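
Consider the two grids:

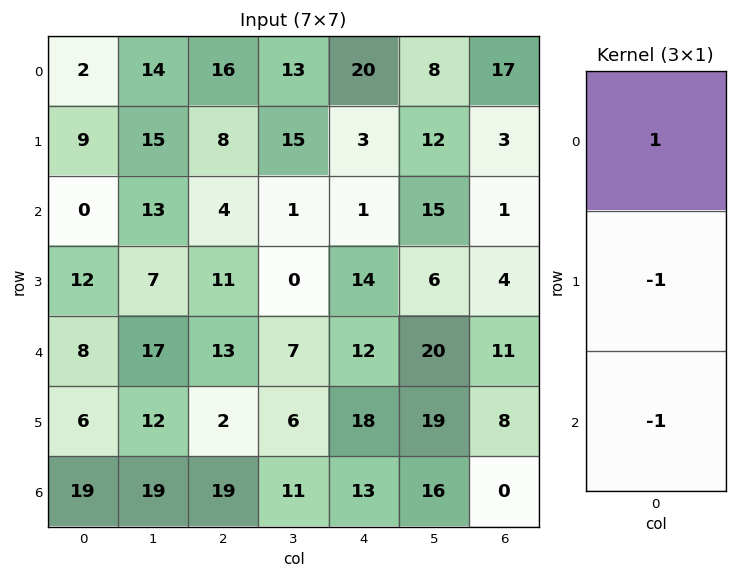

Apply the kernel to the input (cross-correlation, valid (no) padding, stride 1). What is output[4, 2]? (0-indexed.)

The receptive field on the input at this output position is [13 / 2 / 19]. Elementwise product with the kernel and sum: 13·1 + 2·-1 + 19·-1.

-8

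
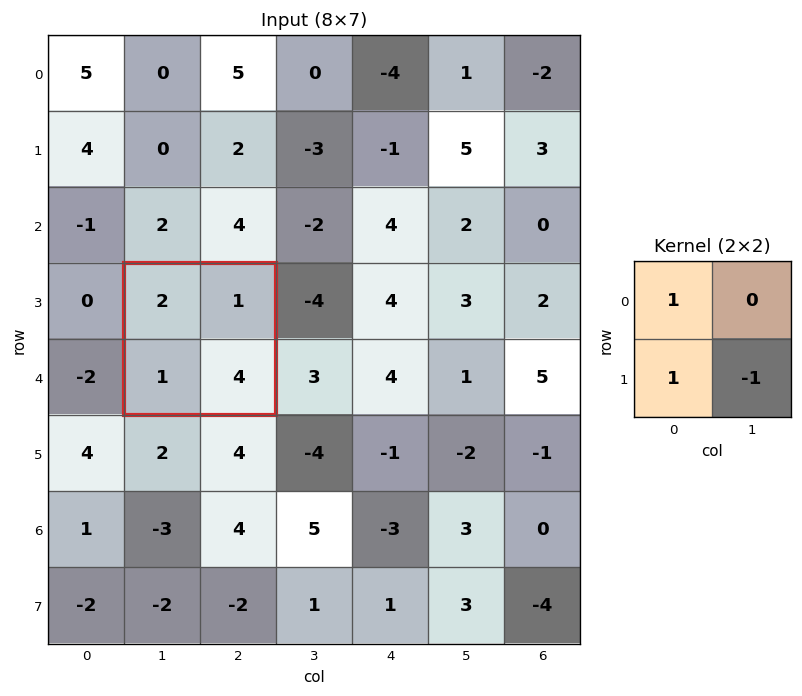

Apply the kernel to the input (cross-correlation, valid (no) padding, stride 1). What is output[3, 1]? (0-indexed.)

-1

The receptive field on the input at this output position is [2 1 / 1 4]. Elementwise product with the kernel and sum: 2·1 + 1·1 + 4·-1.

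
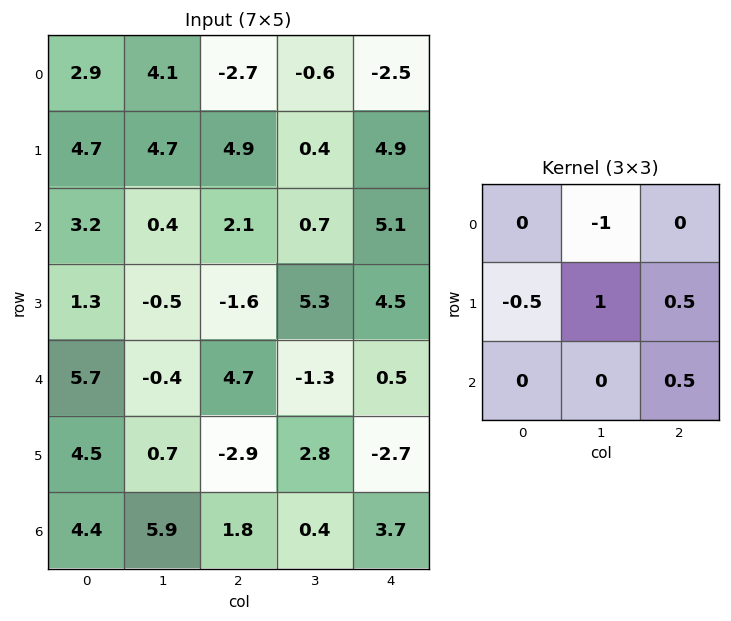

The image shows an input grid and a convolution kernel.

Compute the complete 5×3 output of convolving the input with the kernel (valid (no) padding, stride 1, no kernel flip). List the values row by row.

1.75 5.8 3.55
-5.65 -0 4.05
0 -1.45 7.9
-1.85 7.25 -10.05
-1.7 -6.35 6.05

Output[0,0]: The receptive field on the input at this output position is [2.9 4.1 -2.7 / 4.7 4.7 4.9 / 3.2 0.4 2.1]. Elementwise product with the kernel and sum: 4.1·-1 + 4.7·-0.5 + 4.7·1 + 4.9·0.5 + 2.1·0.5.
Output[0,1]: The receptive field on the input at this output position is [4.1 -2.7 -0.6 / 4.7 4.9 0.4 / 0.4 2.1 0.7]. Elementwise product with the kernel and sum: -2.7·-1 + 4.7·-0.5 + 4.9·1 + 0.4·0.5 + 0.7·0.5.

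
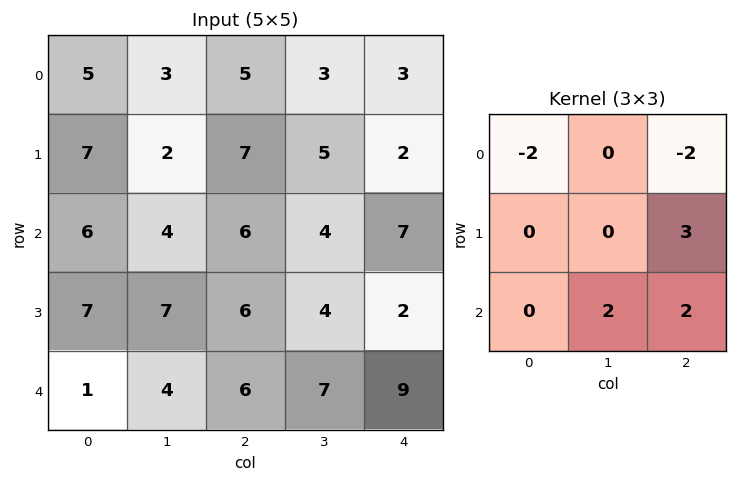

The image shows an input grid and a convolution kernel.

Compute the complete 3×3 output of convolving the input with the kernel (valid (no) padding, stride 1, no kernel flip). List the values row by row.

Output[0,0]: The receptive field on the input at this output position is [5 3 5 / 7 2 7 / 6 4 6]. Elementwise product with the kernel and sum: 5·-2 + 5·-2 + 7·3 + 4·2 + 6·2.
Output[0,1]: The receptive field on the input at this output position is [3 5 3 / 2 7 5 / 4 6 4]. Elementwise product with the kernel and sum: 3·-2 + 3·-2 + 5·3 + 6·2 + 4·2.

21 23 12
16 18 15
14 22 12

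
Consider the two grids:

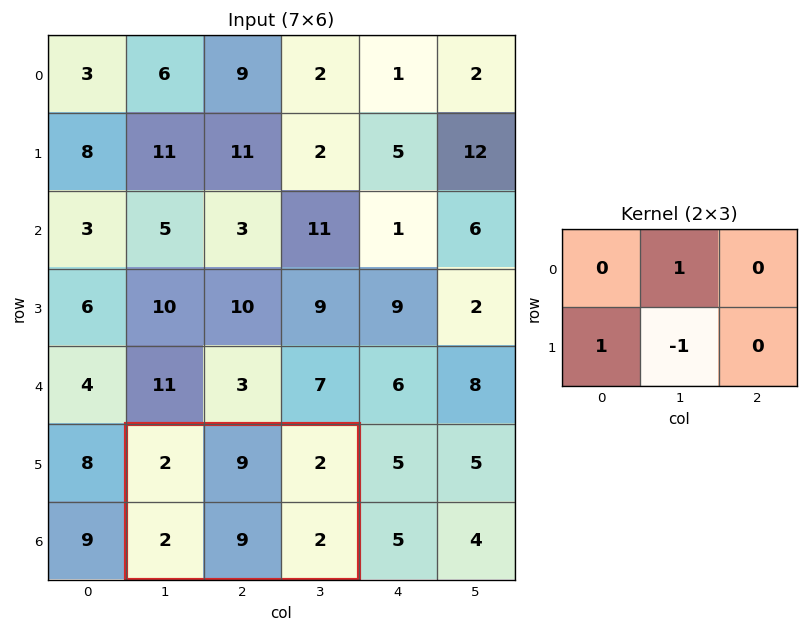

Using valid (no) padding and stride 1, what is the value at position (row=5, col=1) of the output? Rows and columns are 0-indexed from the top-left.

2

The receptive field on the input at this output position is [2 9 2 / 2 9 2]. Elementwise product with the kernel and sum: 9·1 + 2·1 + 9·-1.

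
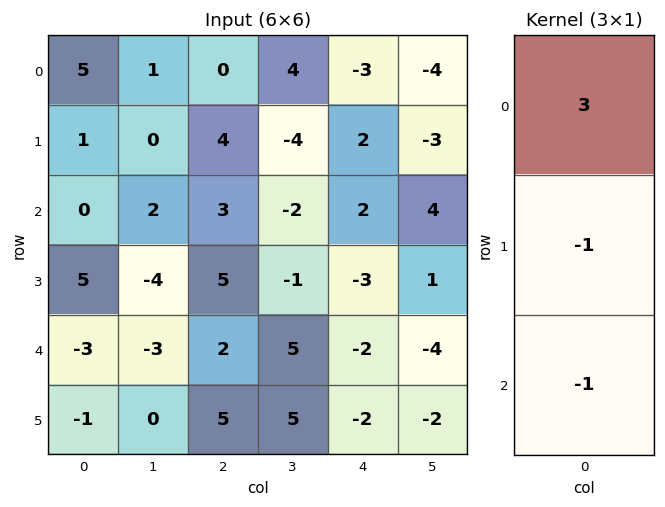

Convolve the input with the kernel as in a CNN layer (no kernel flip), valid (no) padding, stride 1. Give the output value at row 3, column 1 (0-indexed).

-9

The receptive field on the input at this output position is [-4 / -3 / 0]. Elementwise product with the kernel and sum: -4·3 + -3·-1 + 0·-1.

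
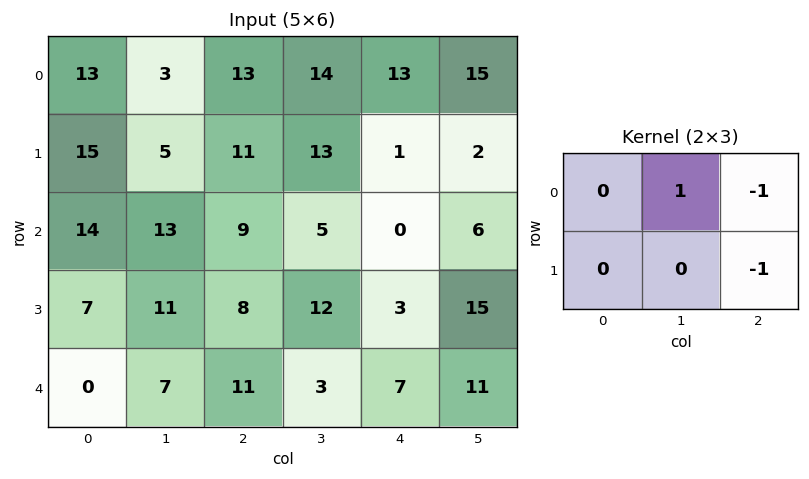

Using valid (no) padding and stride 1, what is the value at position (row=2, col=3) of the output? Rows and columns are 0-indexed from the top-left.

-21

The receptive field on the input at this output position is [5 0 6 / 12 3 15]. Elementwise product with the kernel and sum: 0·1 + 6·-1 + 15·-1.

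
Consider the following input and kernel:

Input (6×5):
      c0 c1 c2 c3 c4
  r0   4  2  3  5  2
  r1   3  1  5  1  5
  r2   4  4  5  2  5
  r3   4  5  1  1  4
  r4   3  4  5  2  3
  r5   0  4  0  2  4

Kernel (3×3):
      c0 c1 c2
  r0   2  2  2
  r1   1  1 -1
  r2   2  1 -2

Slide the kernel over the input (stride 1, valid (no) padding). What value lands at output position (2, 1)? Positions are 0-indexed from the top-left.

The receptive field on the input at this output position is [4 5 2 / 5 1 1 / 4 5 2]. Elementwise product with the kernel and sum: 4·2 + 5·2 + 2·2 + 5·1 + 1·1 + 1·-1 + 4·2 + 5·1 + 2·-2.

36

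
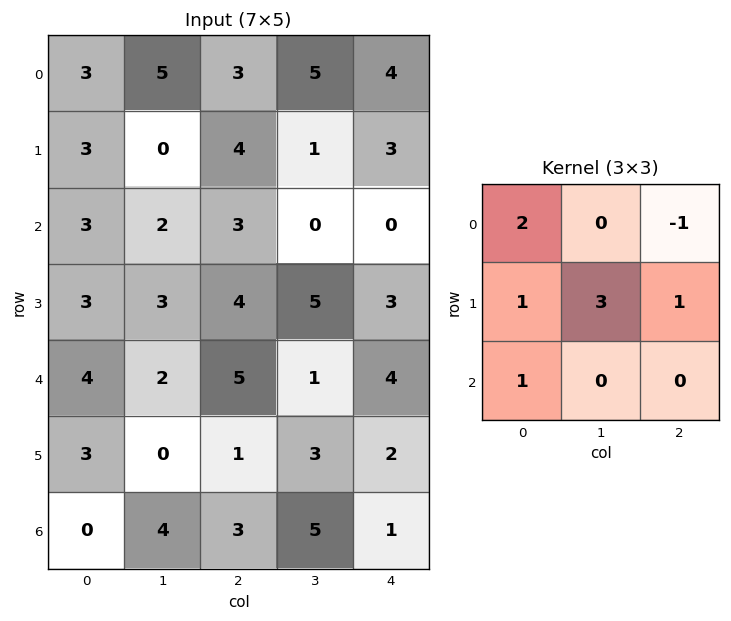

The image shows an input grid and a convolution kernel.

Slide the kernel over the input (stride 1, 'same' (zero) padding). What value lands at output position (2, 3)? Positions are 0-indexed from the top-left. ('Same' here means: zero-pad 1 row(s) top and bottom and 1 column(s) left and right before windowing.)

12

The receptive field on the zero-padded input at this output position is [4 1 3 / 3 0 0 / 4 5 3]. Elementwise product with the kernel and sum: 4·2 + 3·-1 + 3·1 + 0·3 + 0·1 + 4·1.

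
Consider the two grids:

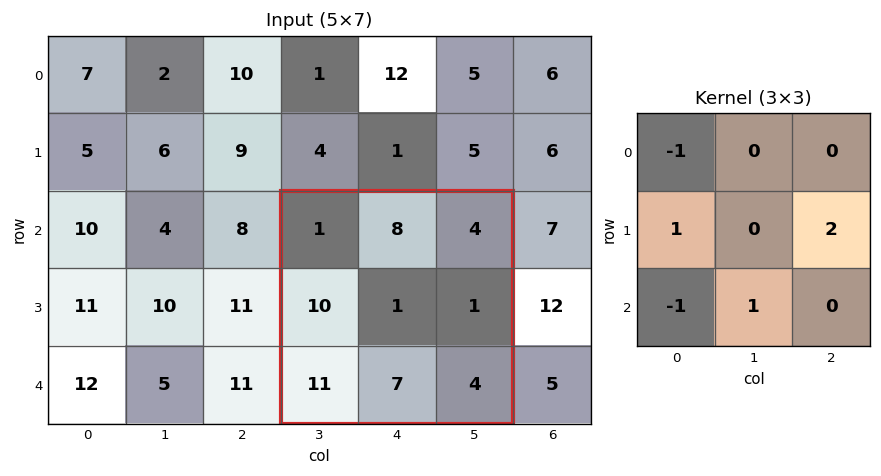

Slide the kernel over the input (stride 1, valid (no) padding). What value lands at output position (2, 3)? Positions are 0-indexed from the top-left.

The receptive field on the input at this output position is [1 8 4 / 10 1 1 / 11 7 4]. Elementwise product with the kernel and sum: 1·-1 + 10·1 + 1·2 + 11·-1 + 7·1.

7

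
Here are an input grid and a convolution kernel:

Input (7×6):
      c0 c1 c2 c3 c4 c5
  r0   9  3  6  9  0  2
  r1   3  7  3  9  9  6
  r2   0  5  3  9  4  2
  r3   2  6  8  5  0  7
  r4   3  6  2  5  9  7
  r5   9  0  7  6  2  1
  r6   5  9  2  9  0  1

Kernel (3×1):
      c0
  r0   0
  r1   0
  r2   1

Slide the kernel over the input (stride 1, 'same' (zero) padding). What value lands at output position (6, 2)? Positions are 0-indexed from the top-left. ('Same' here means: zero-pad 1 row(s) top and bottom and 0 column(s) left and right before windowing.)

0

The receptive field on the zero-padded input at this output position is [7 / 2 / 0]. Elementwise product with the kernel and sum: 0·1.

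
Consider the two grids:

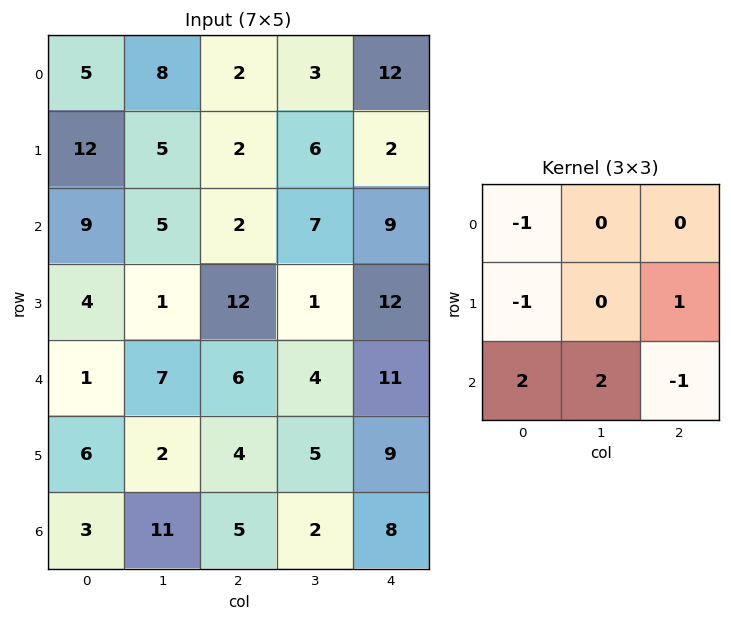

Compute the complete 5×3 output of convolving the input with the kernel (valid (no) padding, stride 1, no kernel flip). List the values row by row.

Output[0,0]: The receptive field on the input at this output position is [5 8 2 / 12 5 2 / 9 5 2]. Elementwise product with the kernel and sum: 5·-1 + 12·-1 + 2·1 + 9·2 + 5·2 + 2·-1.

11 0 7
-21 22 19
9 17 7
13 3 2
20 26 5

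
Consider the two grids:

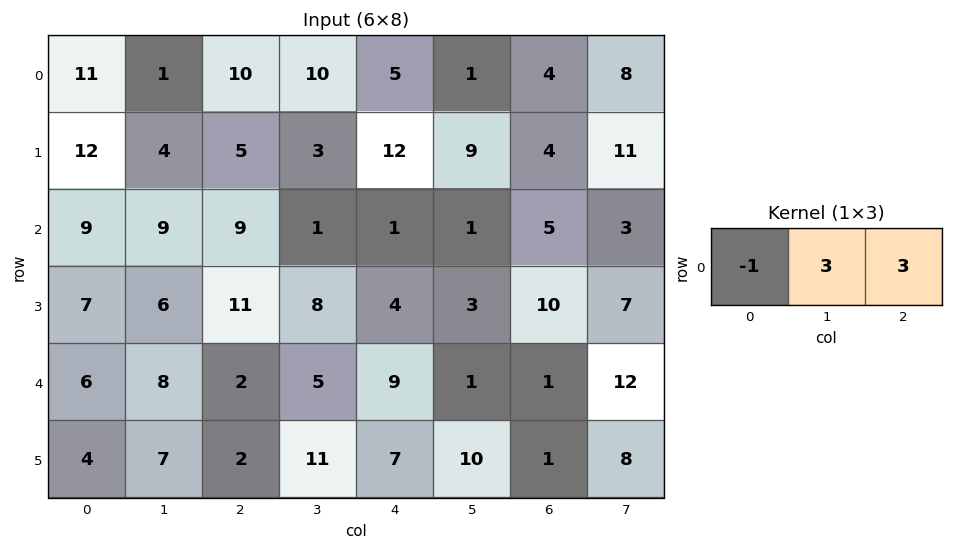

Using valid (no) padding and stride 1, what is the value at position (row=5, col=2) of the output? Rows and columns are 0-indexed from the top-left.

The receptive field on the input at this output position is [2 11 7]. Elementwise product with the kernel and sum: 2·-1 + 11·3 + 7·3.

52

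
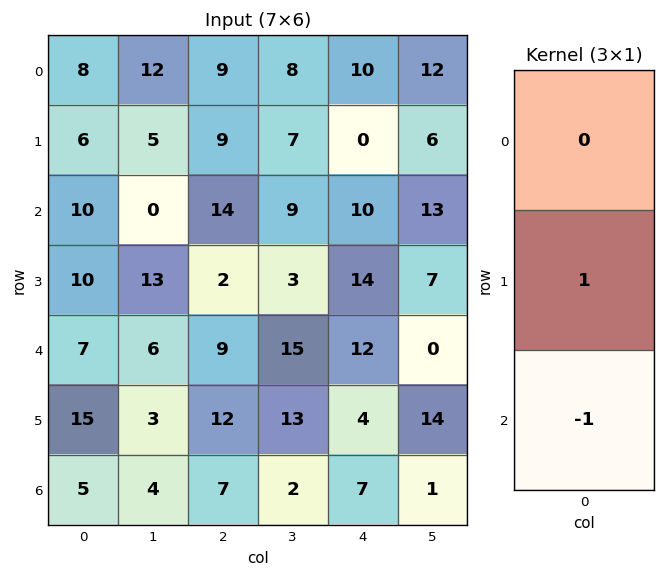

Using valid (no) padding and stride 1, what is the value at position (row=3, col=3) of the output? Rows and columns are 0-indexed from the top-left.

2

The receptive field on the input at this output position is [3 / 15 / 13]. Elementwise product with the kernel and sum: 15·1 + 13·-1.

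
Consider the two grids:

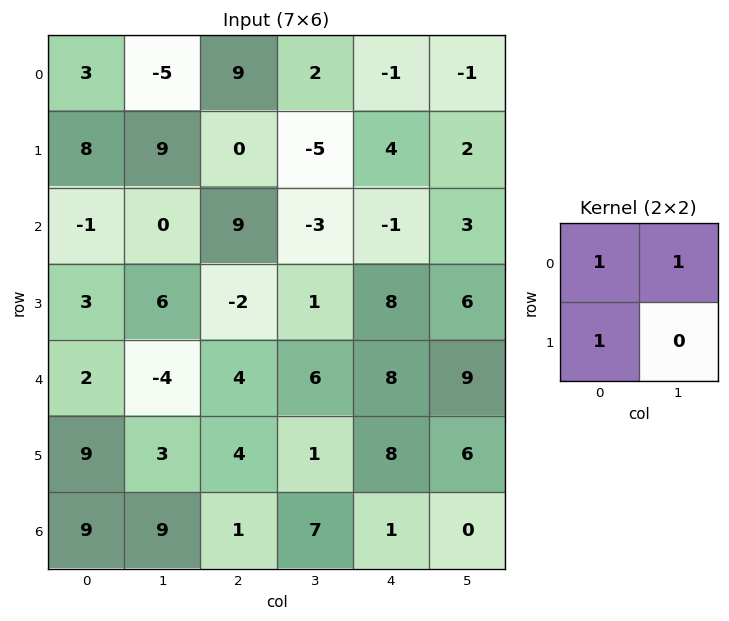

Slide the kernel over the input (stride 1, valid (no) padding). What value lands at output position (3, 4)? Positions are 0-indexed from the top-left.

The receptive field on the input at this output position is [8 6 / 8 9]. Elementwise product with the kernel and sum: 8·1 + 6·1 + 8·1.

22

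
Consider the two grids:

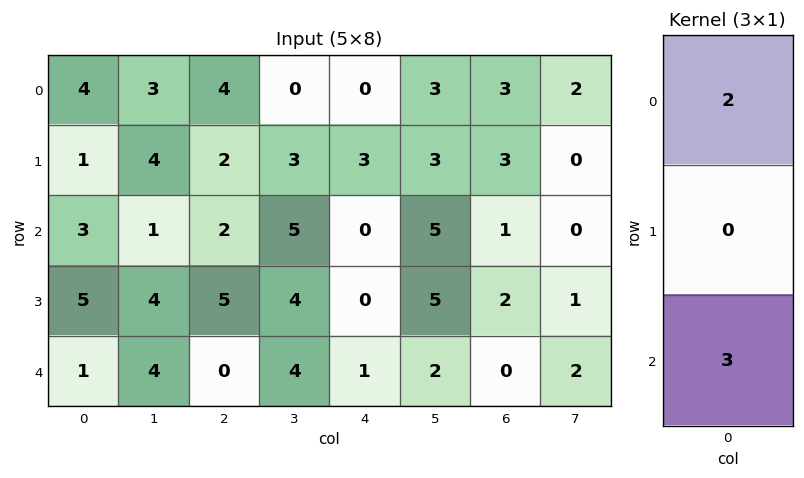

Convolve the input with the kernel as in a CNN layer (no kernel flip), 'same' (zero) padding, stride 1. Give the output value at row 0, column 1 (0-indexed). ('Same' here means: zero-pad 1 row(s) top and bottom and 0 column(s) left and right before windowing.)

12

The receptive field on the zero-padded input at this output position is [0 / 3 / 4]. Elementwise product with the kernel and sum: 0·2 + 4·3.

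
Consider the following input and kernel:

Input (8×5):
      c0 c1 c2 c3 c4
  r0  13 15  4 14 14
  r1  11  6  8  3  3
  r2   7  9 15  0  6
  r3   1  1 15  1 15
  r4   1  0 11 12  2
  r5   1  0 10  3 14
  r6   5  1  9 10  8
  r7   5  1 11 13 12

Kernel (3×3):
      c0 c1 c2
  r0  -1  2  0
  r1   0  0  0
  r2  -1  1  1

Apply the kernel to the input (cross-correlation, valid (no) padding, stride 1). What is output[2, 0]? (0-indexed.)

The receptive field on the input at this output position is [7 9 15 / 1 1 15 / 1 0 11]. Elementwise product with the kernel and sum: 7·-1 + 9·2 + 1·-1 + 0·1 + 11·1.

21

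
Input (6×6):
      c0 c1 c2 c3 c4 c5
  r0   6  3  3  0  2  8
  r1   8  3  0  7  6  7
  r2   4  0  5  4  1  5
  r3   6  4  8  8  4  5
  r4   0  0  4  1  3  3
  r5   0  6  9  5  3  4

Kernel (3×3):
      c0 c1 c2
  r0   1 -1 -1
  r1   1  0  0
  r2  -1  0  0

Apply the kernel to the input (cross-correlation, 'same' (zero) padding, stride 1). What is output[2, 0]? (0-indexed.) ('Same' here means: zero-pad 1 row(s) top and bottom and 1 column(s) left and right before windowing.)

The receptive field on the zero-padded input at this output position is [0 8 3 / 0 4 0 / 0 6 4]. Elementwise product with the kernel and sum: 0·1 + 8·-1 + 3·-1 + 0·1 + 0·-1.

-11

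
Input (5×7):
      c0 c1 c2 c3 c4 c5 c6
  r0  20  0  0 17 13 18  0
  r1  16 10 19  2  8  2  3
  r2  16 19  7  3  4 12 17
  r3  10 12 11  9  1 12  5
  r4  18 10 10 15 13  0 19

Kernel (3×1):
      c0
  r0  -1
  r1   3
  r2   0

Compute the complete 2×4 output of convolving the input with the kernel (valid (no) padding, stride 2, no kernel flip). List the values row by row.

Output[0,0]: The receptive field on the input at this output position is [20 / 16 / 16]. Elementwise product with the kernel and sum: 20·-1 + 16·3.

28 57 11 9
14 26 -1 -2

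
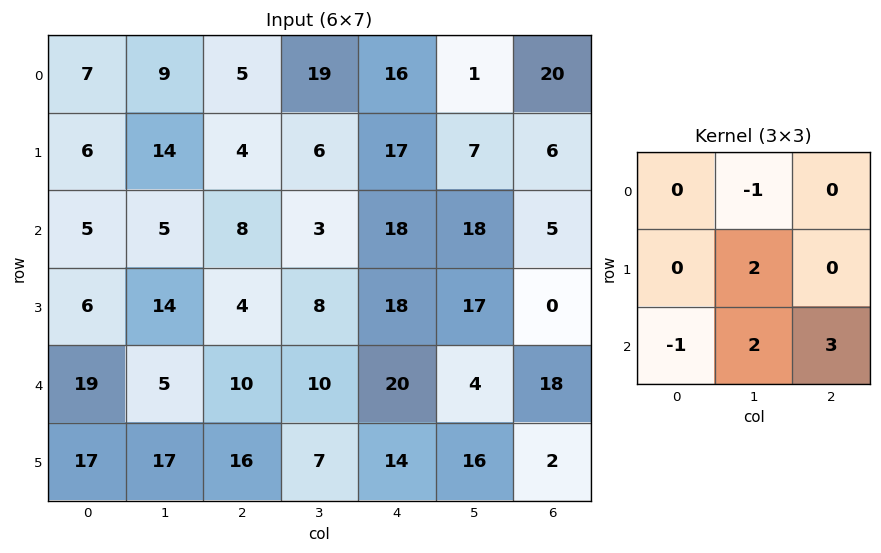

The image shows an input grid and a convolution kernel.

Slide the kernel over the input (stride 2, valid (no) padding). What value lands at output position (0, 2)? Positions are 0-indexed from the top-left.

46

The receptive field on the input at this output position is [16 1 20 / 17 7 6 / 18 18 5]. Elementwise product with the kernel and sum: 1·-1 + 7·2 + 18·-1 + 18·2 + 5·3.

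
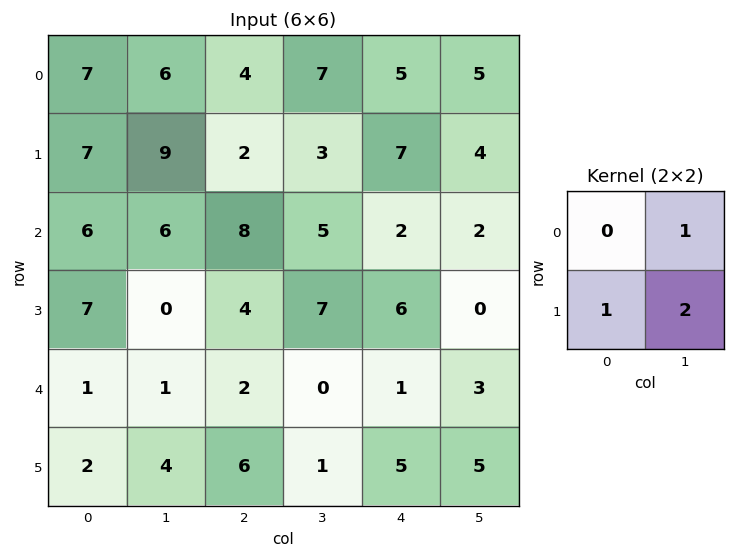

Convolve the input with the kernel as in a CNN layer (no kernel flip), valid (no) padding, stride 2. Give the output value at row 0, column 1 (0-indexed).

15

The receptive field on the input at this output position is [4 7 / 2 3]. Elementwise product with the kernel and sum: 7·1 + 2·1 + 3·2.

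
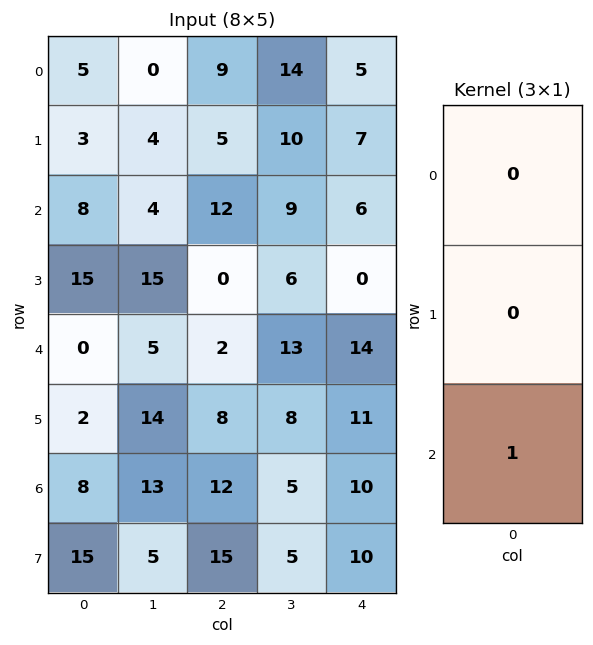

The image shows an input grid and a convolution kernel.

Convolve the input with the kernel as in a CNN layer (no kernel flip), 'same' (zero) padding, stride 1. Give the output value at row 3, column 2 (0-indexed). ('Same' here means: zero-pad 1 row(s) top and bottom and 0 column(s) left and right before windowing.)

The receptive field on the zero-padded input at this output position is [12 / 0 / 2]. Elementwise product with the kernel and sum: 2·1.

2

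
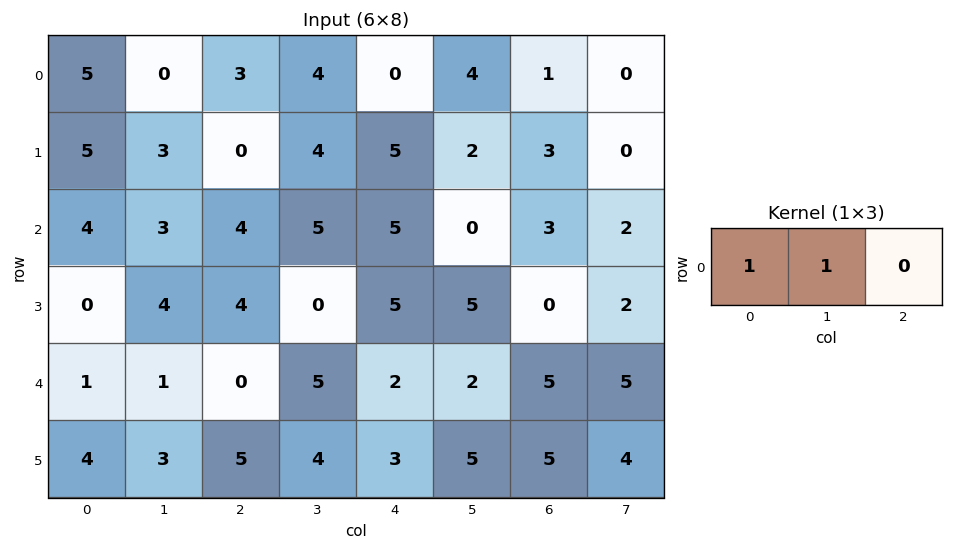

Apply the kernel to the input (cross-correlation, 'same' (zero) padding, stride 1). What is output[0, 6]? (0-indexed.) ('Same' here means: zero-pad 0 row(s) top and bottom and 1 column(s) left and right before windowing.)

The receptive field on the zero-padded input at this output position is [4 1 0]. Elementwise product with the kernel and sum: 4·1 + 1·1.

5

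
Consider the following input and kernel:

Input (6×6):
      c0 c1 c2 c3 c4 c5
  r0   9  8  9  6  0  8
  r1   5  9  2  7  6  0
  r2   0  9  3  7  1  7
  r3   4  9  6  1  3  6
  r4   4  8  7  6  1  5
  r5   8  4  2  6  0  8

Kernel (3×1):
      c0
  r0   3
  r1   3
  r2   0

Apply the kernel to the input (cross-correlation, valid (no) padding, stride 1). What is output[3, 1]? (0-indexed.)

The receptive field on the input at this output position is [9 / 8 / 4]. Elementwise product with the kernel and sum: 9·3 + 8·3.

51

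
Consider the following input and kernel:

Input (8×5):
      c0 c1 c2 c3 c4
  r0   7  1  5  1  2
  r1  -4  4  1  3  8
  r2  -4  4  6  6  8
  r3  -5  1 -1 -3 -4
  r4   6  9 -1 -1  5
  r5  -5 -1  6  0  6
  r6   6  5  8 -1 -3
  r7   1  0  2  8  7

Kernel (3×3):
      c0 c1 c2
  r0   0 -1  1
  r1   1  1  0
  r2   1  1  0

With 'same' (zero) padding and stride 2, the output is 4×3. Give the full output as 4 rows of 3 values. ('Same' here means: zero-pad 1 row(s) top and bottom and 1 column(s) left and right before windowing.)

Output[0,0]: The receptive field on the zero-padded input at this output position is [0 0 0 / 0 7 1 / 0 -4 4]. Elementwise product with the kernel and sum: 0·-1 + 0·1 + 0·1 + 7·1 + 0·1 + -4·1.
Output[0,1]: The receptive field on the zero-padded input at this output position is [0 0 0 / 1 5 1 / 4 1 3]. Elementwise product with the kernel and sum: 0·-1 + 0·1 + 1·1 + 5·1 + 4·1 + 1·1.

3 11 14
-1 12 -1
7 11 14
11 9 5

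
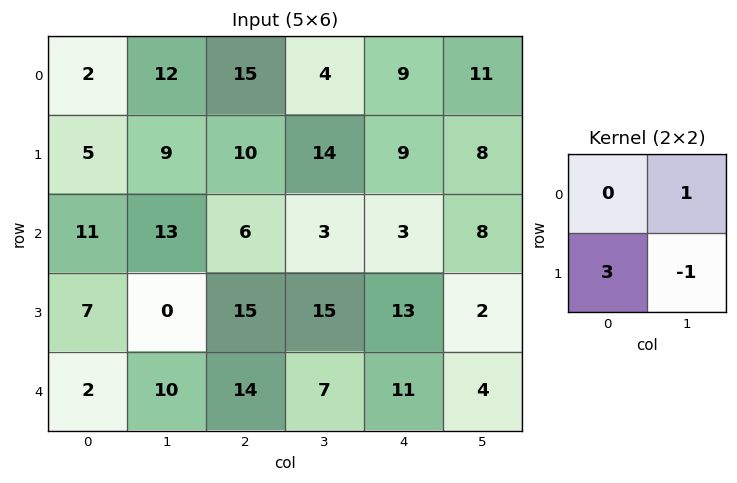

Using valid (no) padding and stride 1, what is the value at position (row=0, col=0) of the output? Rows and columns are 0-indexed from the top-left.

18

The receptive field on the input at this output position is [2 12 / 5 9]. Elementwise product with the kernel and sum: 12·1 + 5·3 + 9·-1.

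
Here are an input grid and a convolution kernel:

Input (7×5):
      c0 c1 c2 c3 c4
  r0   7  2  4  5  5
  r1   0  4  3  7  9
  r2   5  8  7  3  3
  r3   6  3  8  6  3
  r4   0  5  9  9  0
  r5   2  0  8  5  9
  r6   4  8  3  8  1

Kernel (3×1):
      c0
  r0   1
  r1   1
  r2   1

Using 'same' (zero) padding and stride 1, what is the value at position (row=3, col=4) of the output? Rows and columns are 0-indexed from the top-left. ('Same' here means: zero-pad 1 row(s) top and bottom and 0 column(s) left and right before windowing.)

6

The receptive field on the zero-padded input at this output position is [3 / 3 / 0]. Elementwise product with the kernel and sum: 3·1 + 3·1 + 0·1.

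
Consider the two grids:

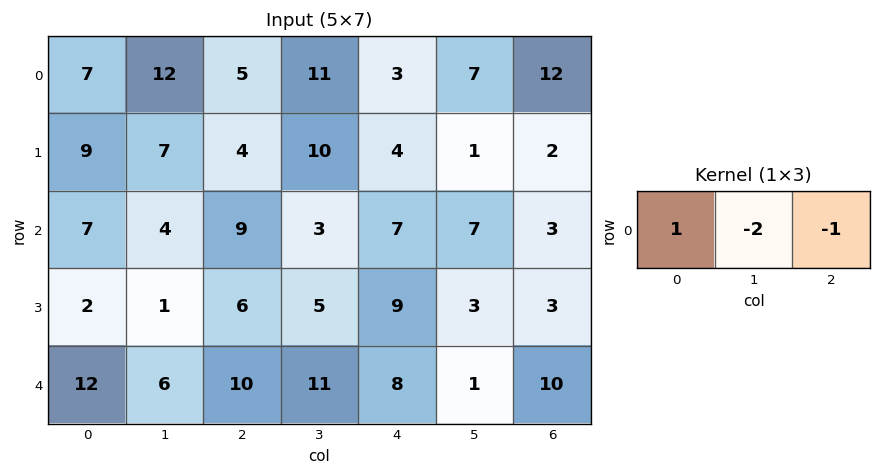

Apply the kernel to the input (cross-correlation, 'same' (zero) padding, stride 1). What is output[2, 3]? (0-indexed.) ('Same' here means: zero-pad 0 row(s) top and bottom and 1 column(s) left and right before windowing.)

-4

The receptive field on the zero-padded input at this output position is [9 3 7]. Elementwise product with the kernel and sum: 9·1 + 3·-2 + 7·-1.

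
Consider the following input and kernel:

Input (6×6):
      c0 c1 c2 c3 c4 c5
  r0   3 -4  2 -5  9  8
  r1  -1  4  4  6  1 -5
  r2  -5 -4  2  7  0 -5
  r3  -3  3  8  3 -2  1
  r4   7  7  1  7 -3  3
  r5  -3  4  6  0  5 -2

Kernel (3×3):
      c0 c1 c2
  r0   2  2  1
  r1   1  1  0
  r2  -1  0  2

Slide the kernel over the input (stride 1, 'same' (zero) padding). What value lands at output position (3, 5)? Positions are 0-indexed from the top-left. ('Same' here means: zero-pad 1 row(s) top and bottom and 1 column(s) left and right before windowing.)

-8

The receptive field on the zero-padded input at this output position is [0 -5 0 / -2 1 0 / -3 3 0]. Elementwise product with the kernel and sum: 0·2 + -5·2 + 0·1 + -2·1 + 1·1 + -3·-1 + 0·2.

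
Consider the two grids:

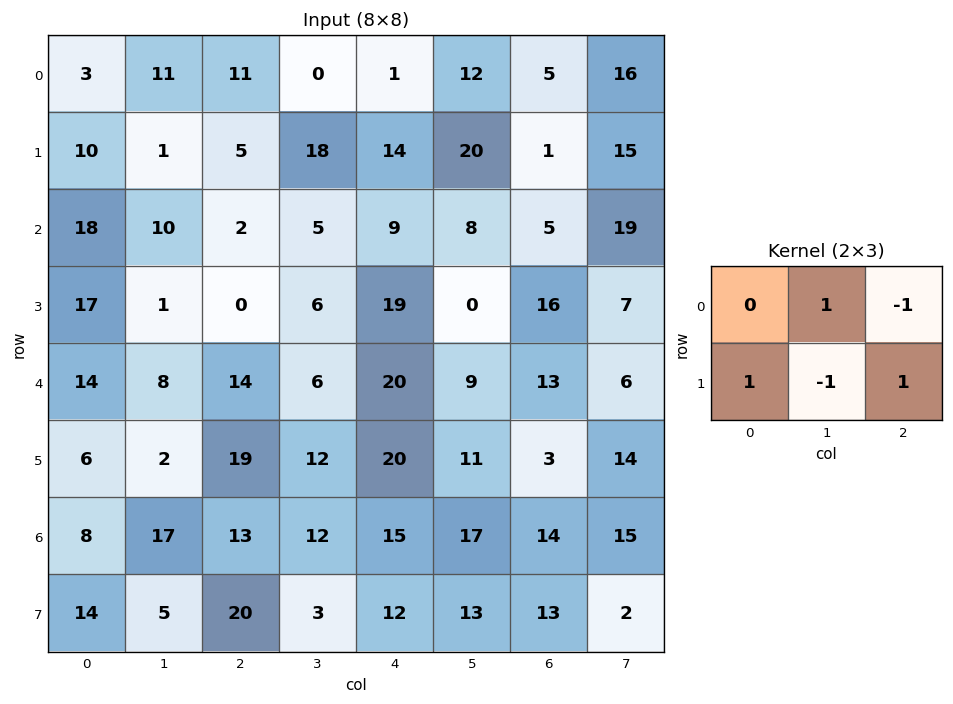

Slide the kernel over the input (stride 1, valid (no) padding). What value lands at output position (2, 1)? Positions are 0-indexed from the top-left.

4

The receptive field on the input at this output position is [10 2 5 / 1 0 6]. Elementwise product with the kernel and sum: 2·1 + 5·-1 + 1·1 + 0·-1 + 6·1.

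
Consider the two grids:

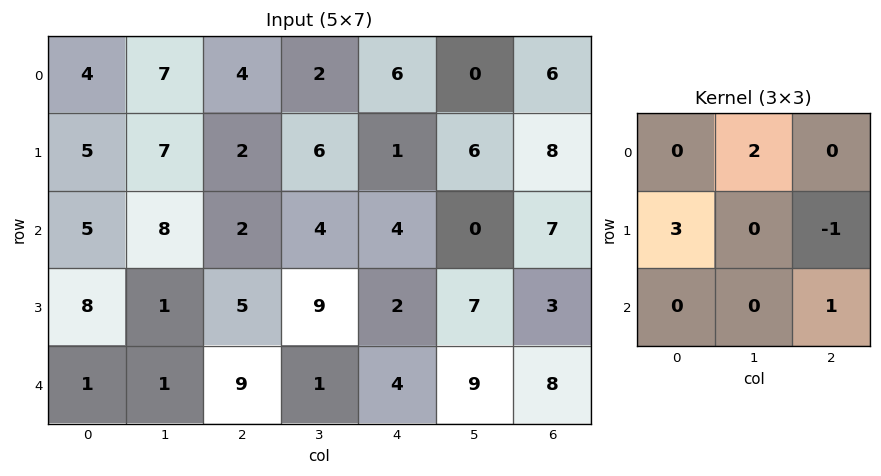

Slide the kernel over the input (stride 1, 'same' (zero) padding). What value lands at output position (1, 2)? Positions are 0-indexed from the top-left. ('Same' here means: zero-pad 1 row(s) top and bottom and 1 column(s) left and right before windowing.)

The receptive field on the zero-padded input at this output position is [7 4 2 / 7 2 6 / 8 2 4]. Elementwise product with the kernel and sum: 4·2 + 7·3 + 6·-1 + 4·1.

27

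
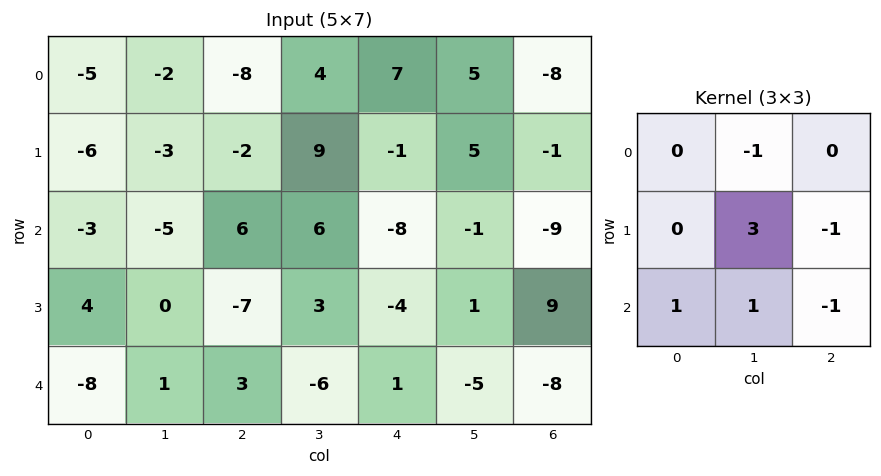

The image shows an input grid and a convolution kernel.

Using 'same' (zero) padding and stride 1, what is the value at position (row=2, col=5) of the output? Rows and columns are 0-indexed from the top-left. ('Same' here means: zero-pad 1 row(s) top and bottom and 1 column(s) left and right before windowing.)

-11

The receptive field on the zero-padded input at this output position is [-1 5 -1 / -8 -1 -9 / -4 1 9]. Elementwise product with the kernel and sum: 5·-1 + -1·3 + -9·-1 + -4·1 + 1·1 + 9·-1.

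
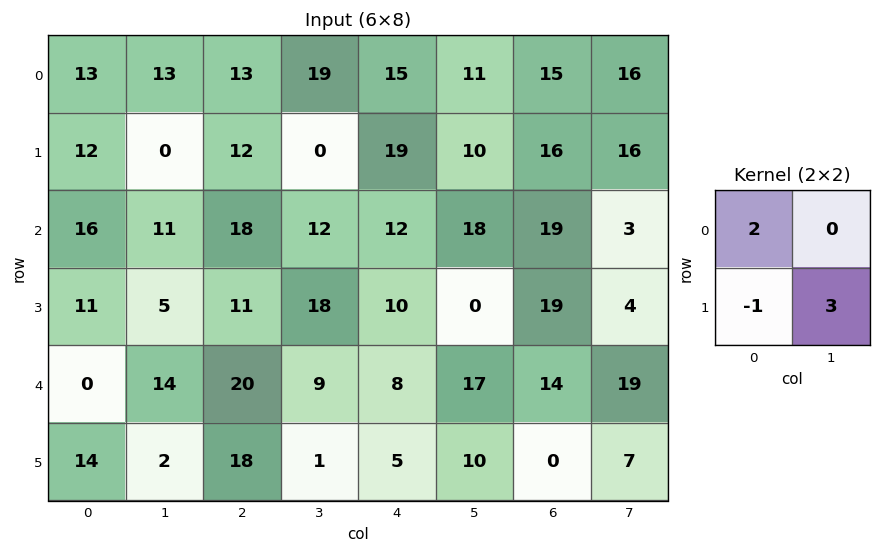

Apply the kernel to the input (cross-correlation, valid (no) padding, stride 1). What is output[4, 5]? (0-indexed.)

The receptive field on the input at this output position is [17 14 / 10 0]. Elementwise product with the kernel and sum: 17·2 + 10·-1 + 0·3.

24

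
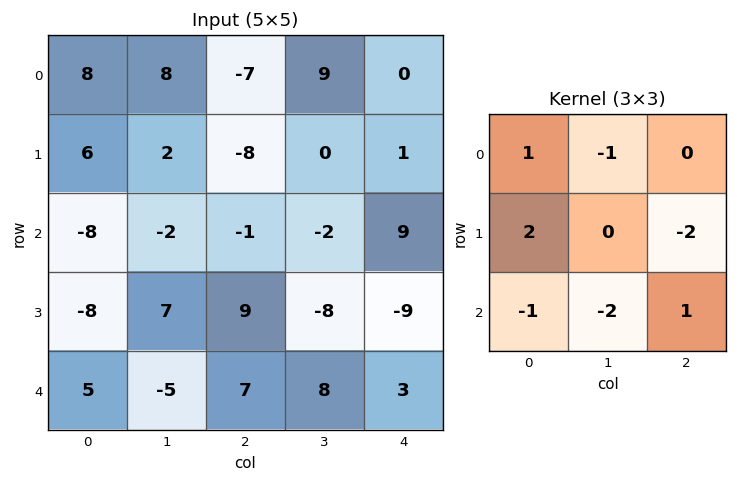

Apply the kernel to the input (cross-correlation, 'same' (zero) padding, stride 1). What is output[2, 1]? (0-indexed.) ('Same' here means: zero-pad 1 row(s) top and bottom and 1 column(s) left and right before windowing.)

-7

The receptive field on the zero-padded input at this output position is [6 2 -8 / -8 -2 -1 / -8 7 9]. Elementwise product with the kernel and sum: 6·1 + 2·-1 + -8·2 + -1·-2 + -8·-1 + 7·-2 + 9·1.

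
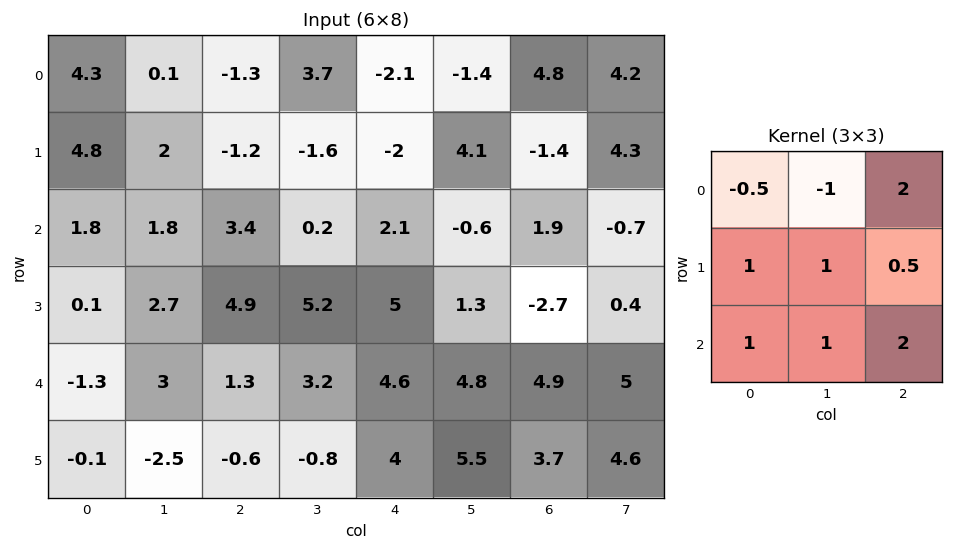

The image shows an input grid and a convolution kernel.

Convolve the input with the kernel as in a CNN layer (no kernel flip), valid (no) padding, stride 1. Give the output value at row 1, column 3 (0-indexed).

25.8

The receptive field on the input at this output position is [-1.6 -2 4.1 / 0.2 2.1 -0.6 / 5.2 5 1.3]. Elementwise product with the kernel and sum: -1.6·-0.5 + -2·-1 + 4.1·2 + 0.2·1 + 2.1·1 + -0.6·0.5 + 5.2·1 + 5·1 + 1.3·2.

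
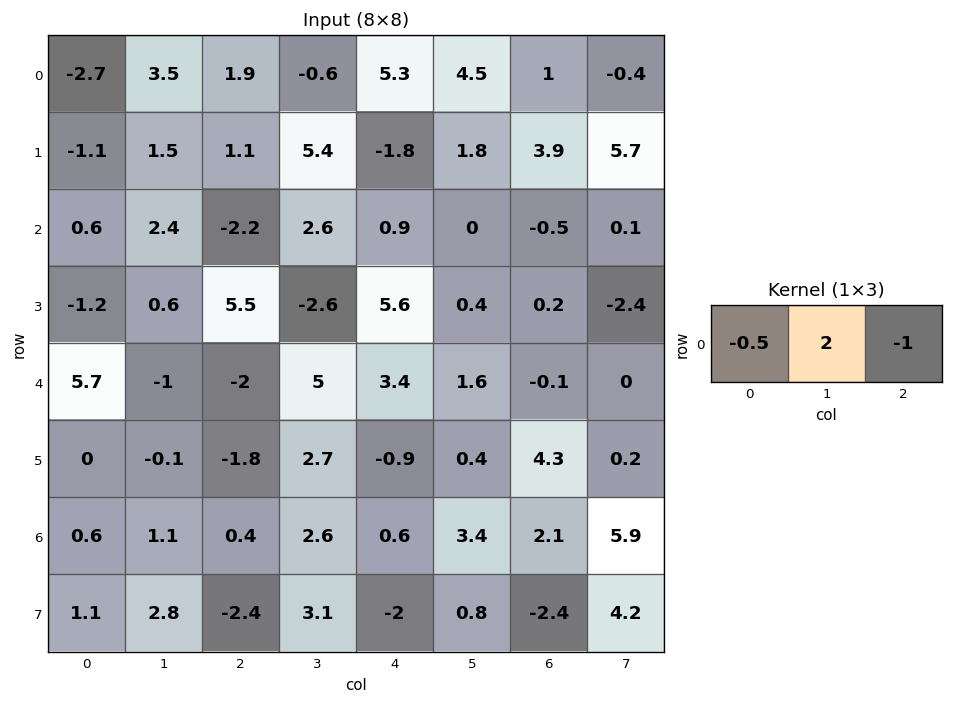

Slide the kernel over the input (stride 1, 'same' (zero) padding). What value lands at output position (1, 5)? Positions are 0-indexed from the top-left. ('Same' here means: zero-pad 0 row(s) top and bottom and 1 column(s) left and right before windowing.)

The receptive field on the zero-padded input at this output position is [-1.8 1.8 3.9]. Elementwise product with the kernel and sum: -1.8·-0.5 + 1.8·2 + 3.9·-1.

0.6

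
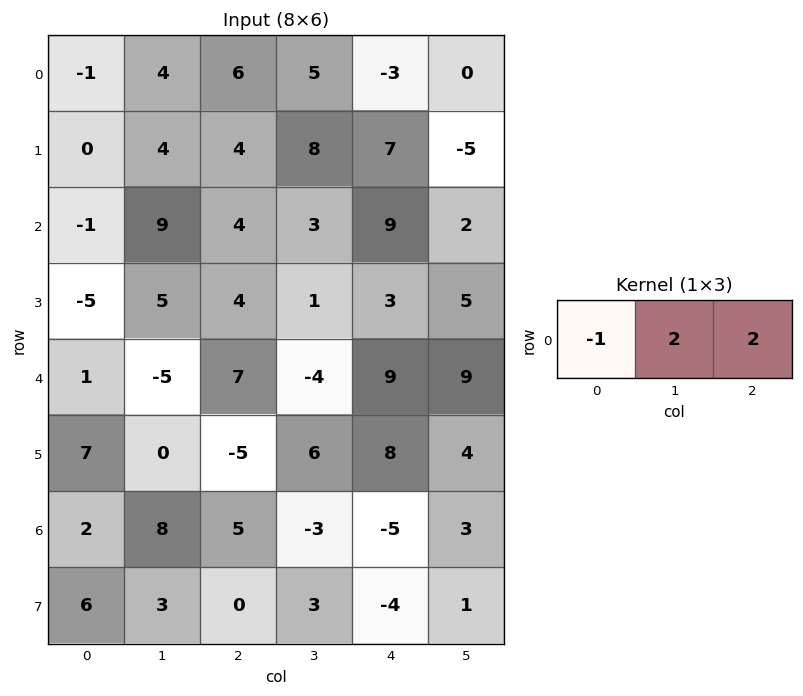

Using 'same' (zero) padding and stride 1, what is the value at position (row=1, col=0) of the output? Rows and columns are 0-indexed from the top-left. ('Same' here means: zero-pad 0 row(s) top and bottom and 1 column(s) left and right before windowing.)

8

The receptive field on the zero-padded input at this output position is [0 0 4]. Elementwise product with the kernel and sum: 0·-1 + 0·2 + 4·2.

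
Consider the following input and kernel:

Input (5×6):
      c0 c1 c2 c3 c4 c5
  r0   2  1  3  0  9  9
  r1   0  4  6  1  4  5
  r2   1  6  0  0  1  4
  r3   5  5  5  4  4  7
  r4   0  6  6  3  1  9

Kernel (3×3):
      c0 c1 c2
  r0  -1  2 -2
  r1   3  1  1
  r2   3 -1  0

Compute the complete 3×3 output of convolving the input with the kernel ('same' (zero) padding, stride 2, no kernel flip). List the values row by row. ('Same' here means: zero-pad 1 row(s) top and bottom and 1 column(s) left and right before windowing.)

Output[0,0]: The receptive field on the zero-padded input at this output position is [0 0 0 / 0 2 1 / 0 0 4]. Elementwise product with the kernel and sum: 0·-1 + 0·2 + 0·-2 + 0·3 + 2·1 + 1·1 + 0·3 + 0·-1.
Output[0,1]: The receptive field on the zero-padded input at this output position is [0 0 0 / 1 3 0 / 4 6 1]. Elementwise product with the kernel and sum: 0·-1 + 0·2 + 0·-2 + 1·3 + 3·1 + 0·1 + 4·3 + 6·-1.

3 12 17
-6 34 10
6 24 9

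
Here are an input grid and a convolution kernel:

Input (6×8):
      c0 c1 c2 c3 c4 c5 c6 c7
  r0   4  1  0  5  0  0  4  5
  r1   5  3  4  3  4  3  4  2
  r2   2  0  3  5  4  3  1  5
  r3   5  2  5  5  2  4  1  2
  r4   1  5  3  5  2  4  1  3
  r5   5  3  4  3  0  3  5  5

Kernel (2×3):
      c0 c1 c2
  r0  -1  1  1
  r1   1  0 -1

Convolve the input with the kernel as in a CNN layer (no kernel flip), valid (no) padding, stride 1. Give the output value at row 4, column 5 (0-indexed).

-2

The receptive field on the input at this output position is [4 1 3 / 3 5 5]. Elementwise product with the kernel and sum: 4·-1 + 1·1 + 3·1 + 3·1 + 5·-1.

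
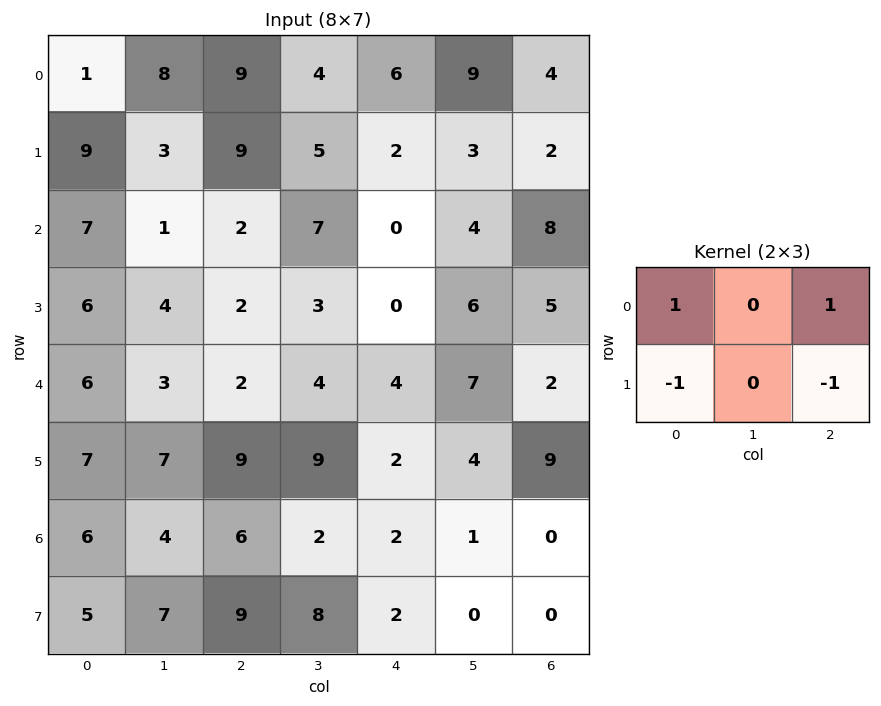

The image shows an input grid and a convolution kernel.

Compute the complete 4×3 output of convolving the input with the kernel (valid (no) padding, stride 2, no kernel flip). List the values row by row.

Output[0,0]: The receptive field on the input at this output position is [1 8 9 / 9 3 9]. Elementwise product with the kernel and sum: 1·1 + 9·1 + 9·-1 + 9·-1.
Output[0,1]: The receptive field on the input at this output position is [9 4 6 / 9 5 2]. Elementwise product with the kernel and sum: 9·1 + 6·1 + 9·-1 + 2·-1.

-8 4 6
1 0 3
-8 -5 -5
-2 -3 0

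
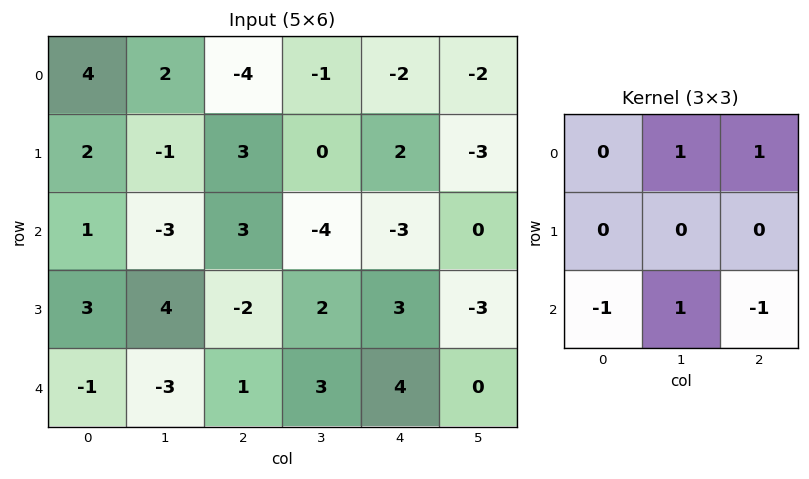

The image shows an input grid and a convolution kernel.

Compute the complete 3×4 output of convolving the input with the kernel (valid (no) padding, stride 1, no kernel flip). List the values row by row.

-9 5 -7 -3
5 -5 3 3
-3 0 -9 -2

Output[0,0]: The receptive field on the input at this output position is [4 2 -4 / 2 -1 3 / 1 -3 3]. Elementwise product with the kernel and sum: 2·1 + -4·1 + 1·-1 + -3·1 + 3·-1.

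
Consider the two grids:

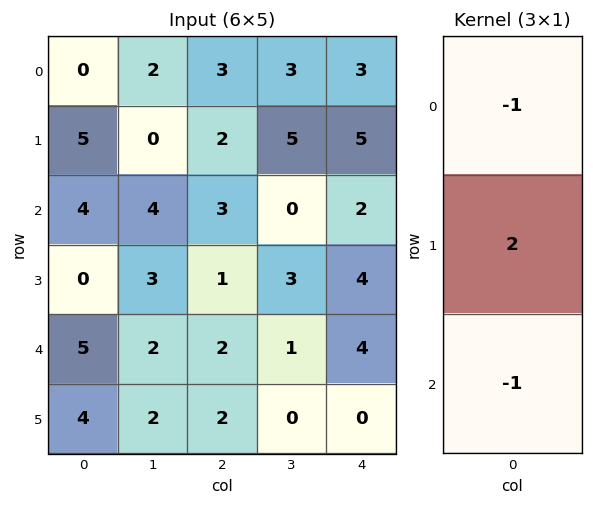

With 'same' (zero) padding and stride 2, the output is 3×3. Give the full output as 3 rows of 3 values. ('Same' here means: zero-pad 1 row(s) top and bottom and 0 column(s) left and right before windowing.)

Output[0,0]: The receptive field on the zero-padded input at this output position is [0 / 0 / 5]. Elementwise product with the kernel and sum: 0·-1 + 0·2 + 5·-1.

-5 4 1
3 3 -5
6 1 4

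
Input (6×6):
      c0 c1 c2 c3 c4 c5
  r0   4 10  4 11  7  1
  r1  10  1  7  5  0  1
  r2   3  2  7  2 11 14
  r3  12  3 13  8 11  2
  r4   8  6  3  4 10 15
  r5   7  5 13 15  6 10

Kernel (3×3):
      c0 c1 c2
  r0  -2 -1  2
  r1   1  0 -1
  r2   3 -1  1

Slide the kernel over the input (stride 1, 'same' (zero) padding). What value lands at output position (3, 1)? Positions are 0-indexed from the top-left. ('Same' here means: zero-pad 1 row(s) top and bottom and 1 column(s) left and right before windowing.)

26

The receptive field on the zero-padded input at this output position is [3 2 7 / 12 3 13 / 8 6 3]. Elementwise product with the kernel and sum: 3·-2 + 2·-1 + 7·2 + 12·1 + 13·-1 + 8·3 + 6·-1 + 3·1.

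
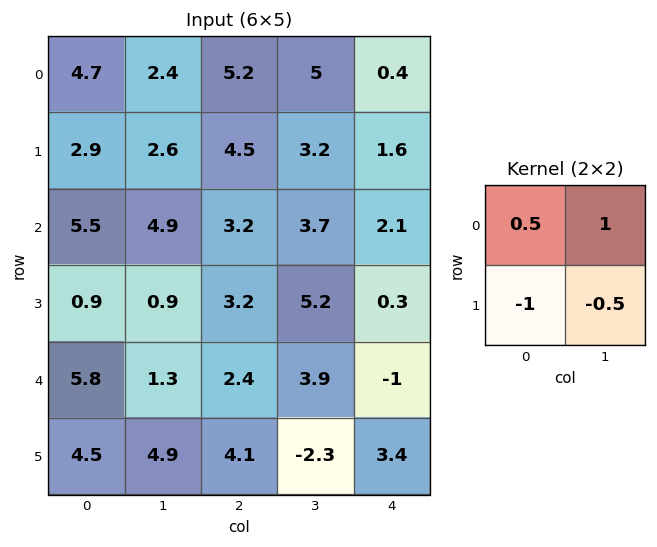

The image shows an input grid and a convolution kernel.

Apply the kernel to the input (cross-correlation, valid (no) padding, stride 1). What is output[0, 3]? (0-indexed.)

-1.1

The receptive field on the input at this output position is [5 0.4 / 3.2 1.6]. Elementwise product with the kernel and sum: 5·0.5 + 0.4·1 + 3.2·-1 + 1.6·-0.5.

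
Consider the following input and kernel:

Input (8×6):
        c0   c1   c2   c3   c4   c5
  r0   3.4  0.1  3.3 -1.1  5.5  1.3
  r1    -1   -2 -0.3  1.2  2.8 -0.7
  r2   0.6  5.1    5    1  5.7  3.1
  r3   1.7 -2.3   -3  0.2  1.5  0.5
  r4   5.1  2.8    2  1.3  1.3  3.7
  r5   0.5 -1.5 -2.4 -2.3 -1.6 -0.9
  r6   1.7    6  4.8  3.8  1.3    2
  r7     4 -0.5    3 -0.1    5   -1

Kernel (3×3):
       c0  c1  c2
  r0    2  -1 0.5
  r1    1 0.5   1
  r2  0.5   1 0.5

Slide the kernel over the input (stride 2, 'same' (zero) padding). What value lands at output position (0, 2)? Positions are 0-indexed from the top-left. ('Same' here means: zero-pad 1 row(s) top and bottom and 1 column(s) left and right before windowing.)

6

The receptive field on the zero-padded input at this output position is [0 0 0 / -1.1 5.5 1.3 / 1.2 2.8 -0.7]. Elementwise product with the kernel and sum: 0·2 + 0·-1 + 0·0.5 + -1.1·1 + 5.5·0.5 + 1.3·1 + 1.2·0.5 + 2.8·1 + -0.7·0.5.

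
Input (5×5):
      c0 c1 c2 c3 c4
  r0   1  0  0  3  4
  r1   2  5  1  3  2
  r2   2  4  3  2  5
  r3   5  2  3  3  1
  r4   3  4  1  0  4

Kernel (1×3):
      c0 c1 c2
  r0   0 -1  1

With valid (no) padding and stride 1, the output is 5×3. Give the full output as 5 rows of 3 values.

Output[0,0]: The receptive field on the input at this output position is [1 0 0]. Elementwise product with the kernel and sum: 0·-1 + 0·1.

0 3 1
-4 2 -1
-1 -1 3
1 0 -2
-3 -1 4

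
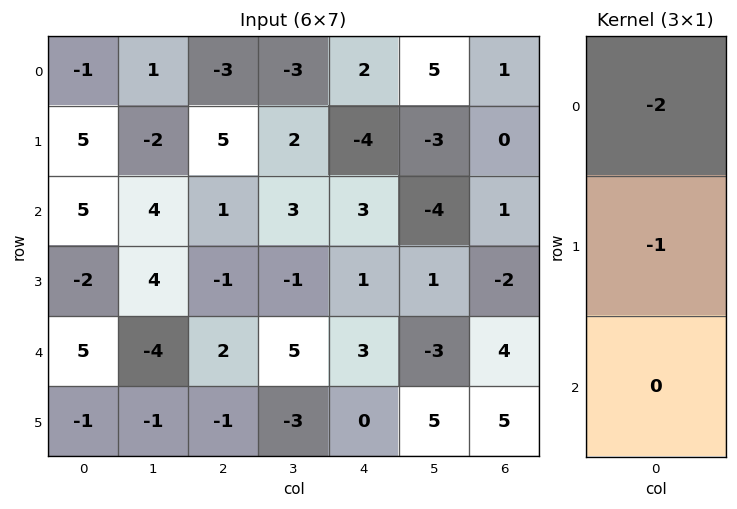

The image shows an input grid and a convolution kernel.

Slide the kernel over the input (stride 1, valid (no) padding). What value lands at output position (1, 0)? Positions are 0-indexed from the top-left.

-15

The receptive field on the input at this output position is [5 / 5 / -2]. Elementwise product with the kernel and sum: 5·-2 + 5·-1.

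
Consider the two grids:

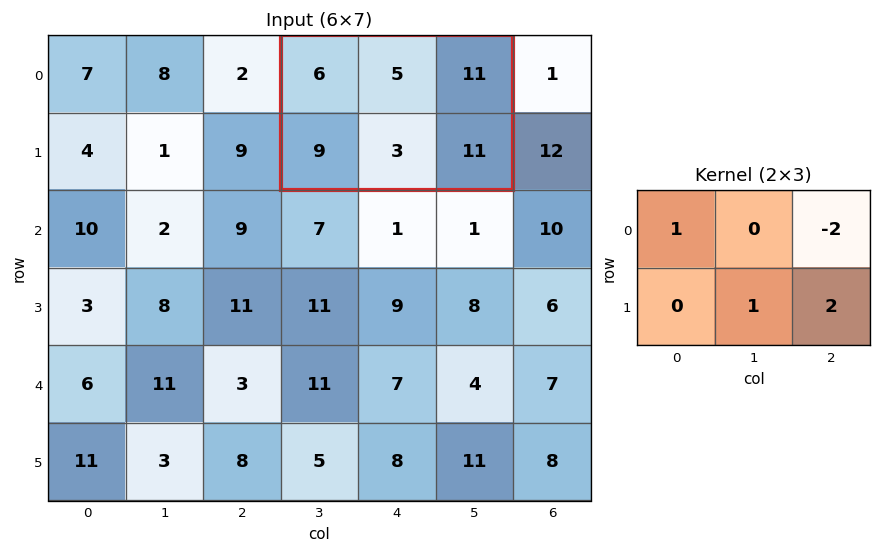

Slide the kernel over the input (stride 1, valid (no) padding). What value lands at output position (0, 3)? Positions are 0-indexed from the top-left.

The receptive field on the input at this output position is [6 5 11 / 9 3 11]. Elementwise product with the kernel and sum: 6·1 + 11·-2 + 3·1 + 11·2.

9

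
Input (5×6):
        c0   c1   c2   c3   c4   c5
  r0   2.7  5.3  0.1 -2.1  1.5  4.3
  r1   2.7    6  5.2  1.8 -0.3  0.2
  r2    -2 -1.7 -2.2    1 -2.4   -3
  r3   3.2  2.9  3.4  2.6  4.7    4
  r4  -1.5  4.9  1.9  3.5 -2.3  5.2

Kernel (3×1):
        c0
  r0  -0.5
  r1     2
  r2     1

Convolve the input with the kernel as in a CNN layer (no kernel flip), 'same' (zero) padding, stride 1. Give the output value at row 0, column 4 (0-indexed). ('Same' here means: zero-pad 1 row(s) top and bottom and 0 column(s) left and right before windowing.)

The receptive field on the zero-padded input at this output position is [0 / 1.5 / -0.3]. Elementwise product with the kernel and sum: 0·-0.5 + 1.5·2 + -0.3·1.

2.7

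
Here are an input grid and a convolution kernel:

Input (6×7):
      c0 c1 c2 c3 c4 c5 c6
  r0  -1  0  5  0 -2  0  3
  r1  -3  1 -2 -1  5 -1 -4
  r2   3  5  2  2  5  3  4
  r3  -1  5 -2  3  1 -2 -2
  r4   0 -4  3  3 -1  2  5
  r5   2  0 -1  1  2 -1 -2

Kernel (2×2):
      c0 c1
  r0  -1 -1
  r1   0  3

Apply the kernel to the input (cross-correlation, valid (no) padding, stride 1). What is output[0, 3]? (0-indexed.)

17

The receptive field on the input at this output position is [0 -2 / -1 5]. Elementwise product with the kernel and sum: 0·-1 + -2·-1 + 5·3.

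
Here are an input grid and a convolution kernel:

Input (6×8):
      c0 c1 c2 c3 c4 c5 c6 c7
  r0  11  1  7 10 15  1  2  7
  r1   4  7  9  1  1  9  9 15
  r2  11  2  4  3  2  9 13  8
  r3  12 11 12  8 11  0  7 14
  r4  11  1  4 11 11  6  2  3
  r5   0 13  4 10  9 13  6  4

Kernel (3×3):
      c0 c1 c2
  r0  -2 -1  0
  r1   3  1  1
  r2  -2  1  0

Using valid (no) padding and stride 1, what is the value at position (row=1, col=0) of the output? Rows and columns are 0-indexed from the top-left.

11

The receptive field on the input at this output position is [4 7 9 / 11 2 4 / 12 11 12]. Elementwise product with the kernel and sum: 4·-2 + 7·-1 + 11·3 + 2·1 + 4·1 + 12·-2 + 11·1.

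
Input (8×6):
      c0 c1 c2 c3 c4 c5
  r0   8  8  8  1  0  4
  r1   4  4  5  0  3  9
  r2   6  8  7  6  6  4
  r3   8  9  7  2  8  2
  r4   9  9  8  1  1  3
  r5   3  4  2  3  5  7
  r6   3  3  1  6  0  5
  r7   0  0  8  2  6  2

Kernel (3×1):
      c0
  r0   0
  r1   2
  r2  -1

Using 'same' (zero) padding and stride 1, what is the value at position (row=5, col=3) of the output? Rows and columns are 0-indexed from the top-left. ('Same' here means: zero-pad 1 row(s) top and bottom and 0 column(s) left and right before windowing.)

The receptive field on the zero-padded input at this output position is [1 / 3 / 6]. Elementwise product with the kernel and sum: 3·2 + 6·-1.

0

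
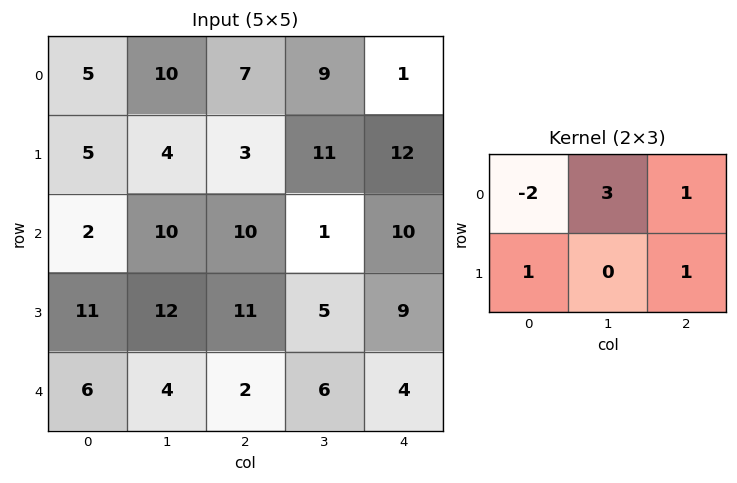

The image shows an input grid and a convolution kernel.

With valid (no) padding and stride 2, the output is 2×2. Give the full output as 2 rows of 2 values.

Output[0,0]: The receptive field on the input at this output position is [5 10 7 / 5 4 3]. Elementwise product with the kernel and sum: 5·-2 + 10·3 + 7·1 + 5·1 + 3·1.

35 29
58 13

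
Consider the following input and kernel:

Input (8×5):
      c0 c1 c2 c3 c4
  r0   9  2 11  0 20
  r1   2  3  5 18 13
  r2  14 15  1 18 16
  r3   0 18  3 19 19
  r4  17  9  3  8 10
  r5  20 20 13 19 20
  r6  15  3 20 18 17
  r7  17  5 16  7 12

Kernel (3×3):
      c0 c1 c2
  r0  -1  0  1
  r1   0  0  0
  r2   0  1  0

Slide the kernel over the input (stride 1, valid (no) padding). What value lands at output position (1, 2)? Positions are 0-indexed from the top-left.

The receptive field on the input at this output position is [5 18 13 / 1 18 16 / 3 19 19]. Elementwise product with the kernel and sum: 5·-1 + 13·1 + 19·1.

27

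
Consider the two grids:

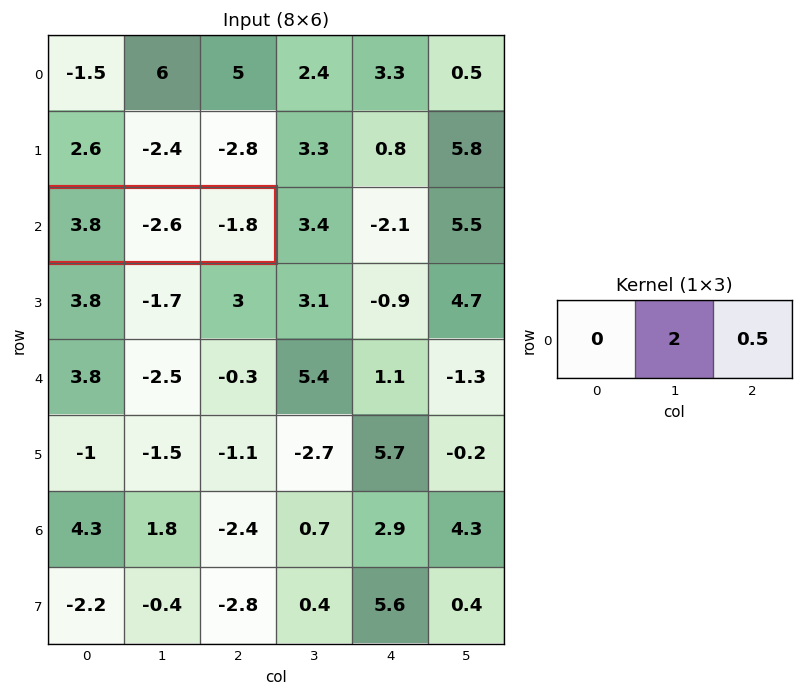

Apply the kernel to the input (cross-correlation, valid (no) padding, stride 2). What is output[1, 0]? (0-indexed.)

-6.1

The receptive field on the input at this output position is [3.8 -2.6 -1.8]. Elementwise product with the kernel and sum: -2.6·2 + -1.8·0.5.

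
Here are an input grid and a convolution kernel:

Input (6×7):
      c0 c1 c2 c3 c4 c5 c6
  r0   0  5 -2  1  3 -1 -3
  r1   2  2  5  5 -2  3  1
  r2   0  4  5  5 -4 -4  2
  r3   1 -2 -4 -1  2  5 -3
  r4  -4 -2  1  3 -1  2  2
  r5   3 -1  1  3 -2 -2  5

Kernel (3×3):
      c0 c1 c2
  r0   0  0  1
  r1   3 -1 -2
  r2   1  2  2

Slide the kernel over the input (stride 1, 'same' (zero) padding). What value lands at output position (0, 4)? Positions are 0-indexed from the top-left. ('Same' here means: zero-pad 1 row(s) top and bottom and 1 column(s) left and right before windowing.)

The receptive field on the zero-padded input at this output position is [0 0 0 / 1 3 -1 / 5 -2 3]. Elementwise product with the kernel and sum: 0·1 + 1·3 + 3·-1 + -1·-2 + 5·1 + -2·2 + 3·2.

9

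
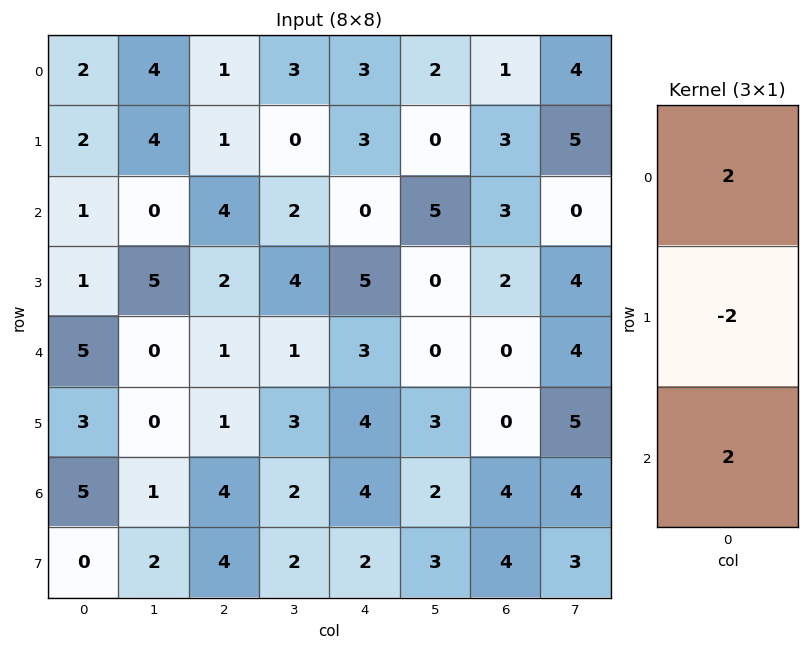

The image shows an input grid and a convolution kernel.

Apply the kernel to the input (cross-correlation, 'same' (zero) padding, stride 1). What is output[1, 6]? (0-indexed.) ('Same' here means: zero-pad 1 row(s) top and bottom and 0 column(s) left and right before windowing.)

The receptive field on the zero-padded input at this output position is [1 / 3 / 3]. Elementwise product with the kernel and sum: 1·2 + 3·-2 + 3·2.

2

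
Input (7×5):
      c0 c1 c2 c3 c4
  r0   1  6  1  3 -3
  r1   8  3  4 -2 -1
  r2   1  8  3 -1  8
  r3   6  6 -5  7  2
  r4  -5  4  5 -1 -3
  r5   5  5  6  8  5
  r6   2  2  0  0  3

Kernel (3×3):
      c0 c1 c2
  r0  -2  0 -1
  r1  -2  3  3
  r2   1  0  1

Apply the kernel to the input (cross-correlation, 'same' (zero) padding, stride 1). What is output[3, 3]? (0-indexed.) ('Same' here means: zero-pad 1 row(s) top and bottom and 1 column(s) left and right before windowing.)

25

The receptive field on the zero-padded input at this output position is [3 -1 8 / -5 7 2 / 5 -1 -3]. Elementwise product with the kernel and sum: 3·-2 + 8·-1 + -5·-2 + 7·3 + 2·3 + 5·1 + -3·1.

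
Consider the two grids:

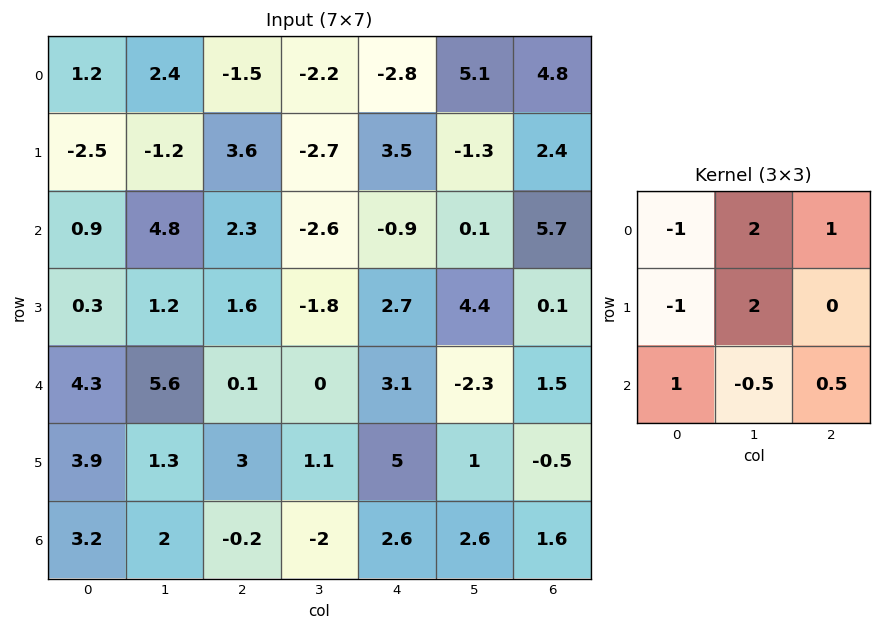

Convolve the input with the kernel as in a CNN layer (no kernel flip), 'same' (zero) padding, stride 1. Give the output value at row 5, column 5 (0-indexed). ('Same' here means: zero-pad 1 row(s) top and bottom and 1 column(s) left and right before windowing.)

-7.1

The receptive field on the zero-padded input at this output position is [3.1 -2.3 1.5 / 5 1 -0.5 / 2.6 2.6 1.6]. Elementwise product with the kernel and sum: 3.1·-1 + -2.3·2 + 1.5·1 + 5·-1 + 1·2 + 2.6·1 + 2.6·-0.5 + 1.6·0.5.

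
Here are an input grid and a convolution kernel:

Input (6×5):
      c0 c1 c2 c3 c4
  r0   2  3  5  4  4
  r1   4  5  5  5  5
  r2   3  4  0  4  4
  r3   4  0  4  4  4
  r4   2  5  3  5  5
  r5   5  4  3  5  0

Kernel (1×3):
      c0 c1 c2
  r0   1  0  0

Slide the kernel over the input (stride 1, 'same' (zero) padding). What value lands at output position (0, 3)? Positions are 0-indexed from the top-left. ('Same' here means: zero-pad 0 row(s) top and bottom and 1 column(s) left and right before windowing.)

5

The receptive field on the zero-padded input at this output position is [5 4 4]. Elementwise product with the kernel and sum: 5·1.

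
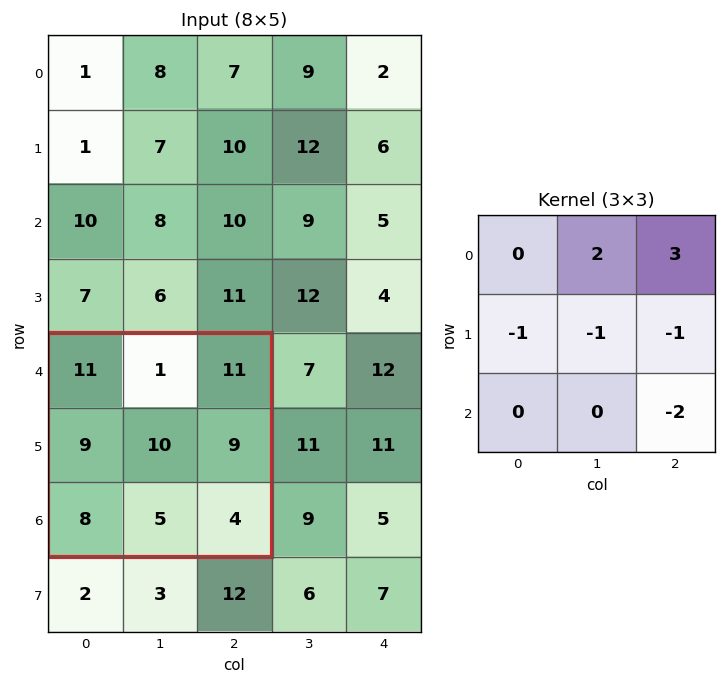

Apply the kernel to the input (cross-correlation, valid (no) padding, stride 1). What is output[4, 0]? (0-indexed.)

The receptive field on the input at this output position is [11 1 11 / 9 10 9 / 8 5 4]. Elementwise product with the kernel and sum: 1·2 + 11·3 + 9·-1 + 10·-1 + 9·-1 + 4·-2.

-1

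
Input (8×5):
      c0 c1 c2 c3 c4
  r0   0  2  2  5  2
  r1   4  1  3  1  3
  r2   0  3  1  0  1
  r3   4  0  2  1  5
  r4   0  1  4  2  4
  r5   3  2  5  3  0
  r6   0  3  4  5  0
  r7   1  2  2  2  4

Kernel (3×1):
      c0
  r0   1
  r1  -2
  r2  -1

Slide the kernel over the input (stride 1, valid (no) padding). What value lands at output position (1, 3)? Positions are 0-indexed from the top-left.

The receptive field on the input at this output position is [1 / 0 / 1]. Elementwise product with the kernel and sum: 1·1 + 0·-2 + 1·-1.

0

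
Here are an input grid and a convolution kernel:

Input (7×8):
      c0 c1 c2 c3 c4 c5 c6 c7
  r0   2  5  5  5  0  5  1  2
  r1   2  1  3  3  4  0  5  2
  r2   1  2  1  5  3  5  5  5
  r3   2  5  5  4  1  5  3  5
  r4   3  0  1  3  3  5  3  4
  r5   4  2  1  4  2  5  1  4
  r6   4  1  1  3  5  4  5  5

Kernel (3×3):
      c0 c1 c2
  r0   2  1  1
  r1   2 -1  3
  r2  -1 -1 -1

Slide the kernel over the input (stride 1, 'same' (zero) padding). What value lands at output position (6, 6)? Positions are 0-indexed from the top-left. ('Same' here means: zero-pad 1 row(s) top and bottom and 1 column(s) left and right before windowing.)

33

The receptive field on the zero-padded input at this output position is [5 1 4 / 4 5 5 / 0 0 0]. Elementwise product with the kernel and sum: 5·2 + 1·1 + 4·1 + 4·2 + 5·-1 + 5·3 + 0·-1 + 0·-1 + 0·-1.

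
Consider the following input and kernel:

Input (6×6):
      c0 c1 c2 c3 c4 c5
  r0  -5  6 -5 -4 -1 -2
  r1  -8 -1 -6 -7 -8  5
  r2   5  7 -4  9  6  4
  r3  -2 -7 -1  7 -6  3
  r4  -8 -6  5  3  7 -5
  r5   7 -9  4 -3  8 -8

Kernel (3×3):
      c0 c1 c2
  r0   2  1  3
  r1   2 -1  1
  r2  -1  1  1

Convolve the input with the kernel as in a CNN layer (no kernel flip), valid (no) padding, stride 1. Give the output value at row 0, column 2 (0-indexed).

The receptive field on the input at this output position is [-5 -4 -1 / -6 -7 -8 / -4 9 6]. Elementwise product with the kernel and sum: -5·2 + -4·1 + -1·3 + -6·2 + -7·-1 + -8·1 + -4·-1 + 9·1 + 6·1.

-11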